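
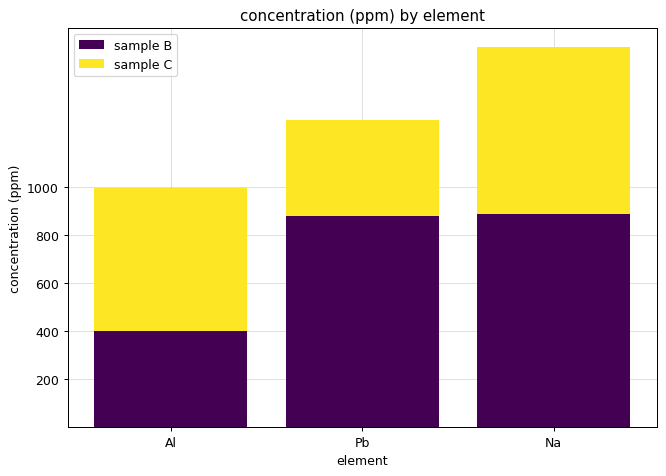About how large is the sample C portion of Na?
sample C top ≈ 1600, bottom ≈ 800; segment ≈ 800.

≈ 800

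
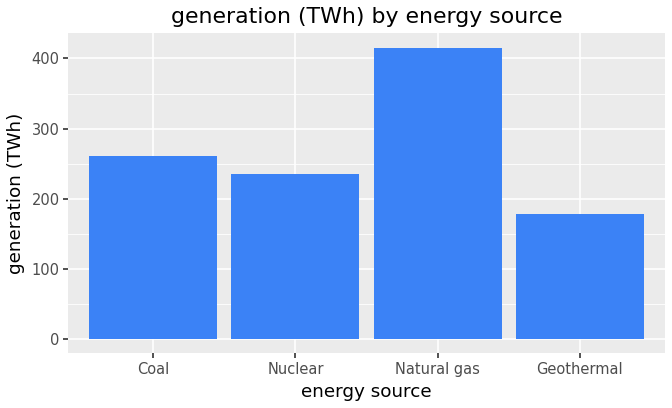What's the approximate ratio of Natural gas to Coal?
Natural gas ≈ 400, Coal ≈ 250; 400/250 ≈ 1.6.

≈ 1.6×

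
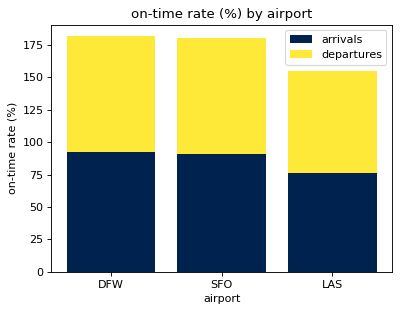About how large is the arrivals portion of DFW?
arrivals top ≈ 100, bottom ≈ 0; segment ≈ 100.

≈ 100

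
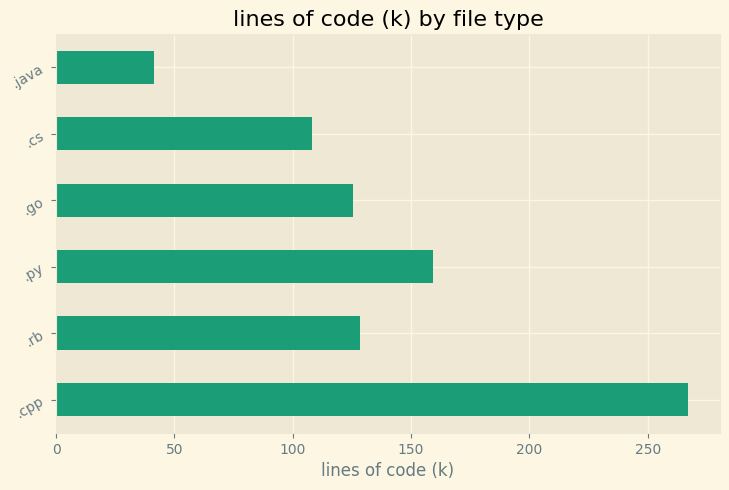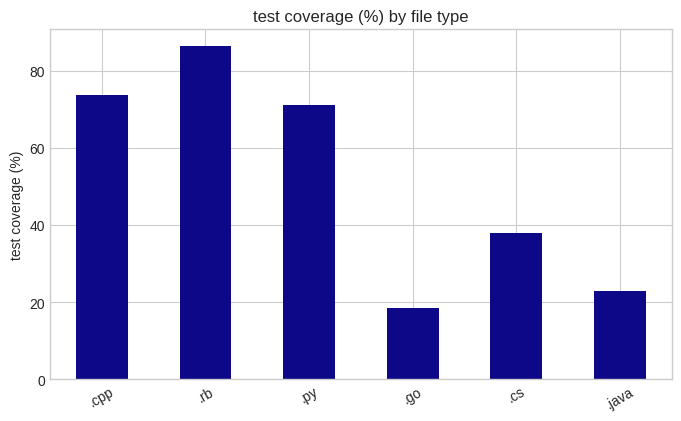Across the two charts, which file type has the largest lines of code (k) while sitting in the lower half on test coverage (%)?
Chart 2 median test coverage (%) ≈ 50; below-median file types: .go, .cs, .java. Among those, .go has the highest lines of code (k) (≈ 125).

.go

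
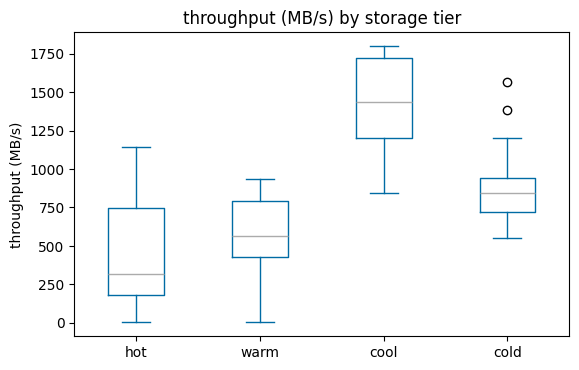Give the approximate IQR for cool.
≈ 500

Q3 ≈ 1700, Q1 ≈ 1200; IQR ≈ 500.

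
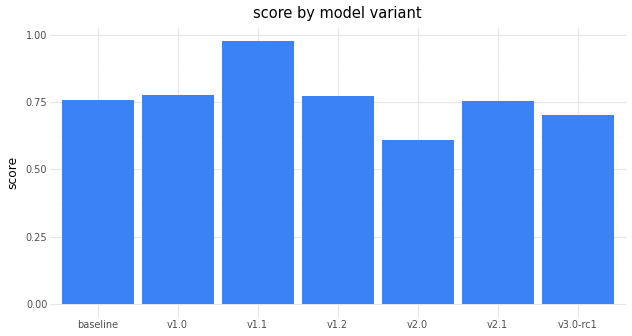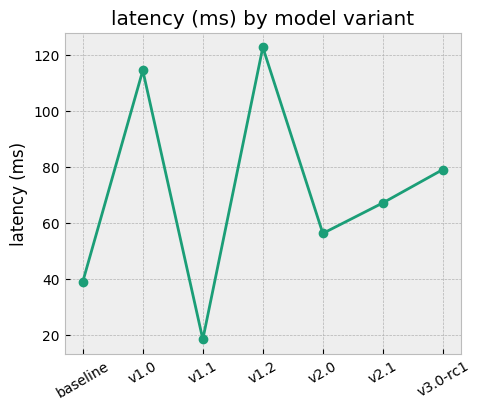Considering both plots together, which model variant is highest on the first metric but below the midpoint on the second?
v1.1

Chart 2 median latency (ms) ≈ 60; below-median model variants: baseline, v1.1, v2.0. Among those, v1.1 has the highest score (≈ 1).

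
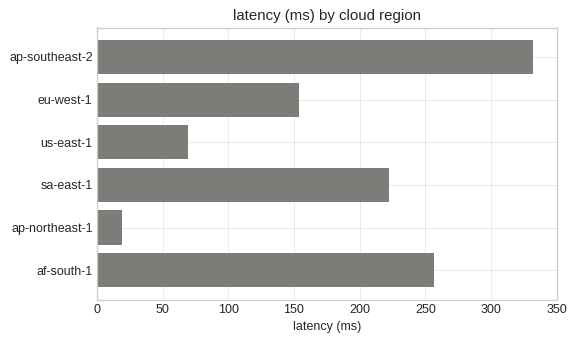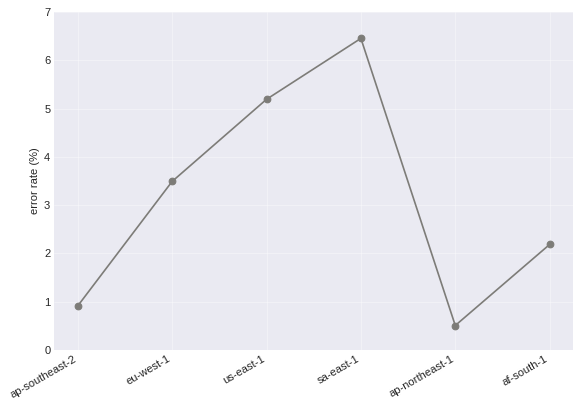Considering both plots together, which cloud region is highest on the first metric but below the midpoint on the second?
Chart 2 median error rate (%) ≈ 3; below-median cloud regions: ap-southeast-2, ap-northeast-1, af-south-1. Among those, ap-southeast-2 has the highest latency (ms) (≈ 350).

ap-southeast-2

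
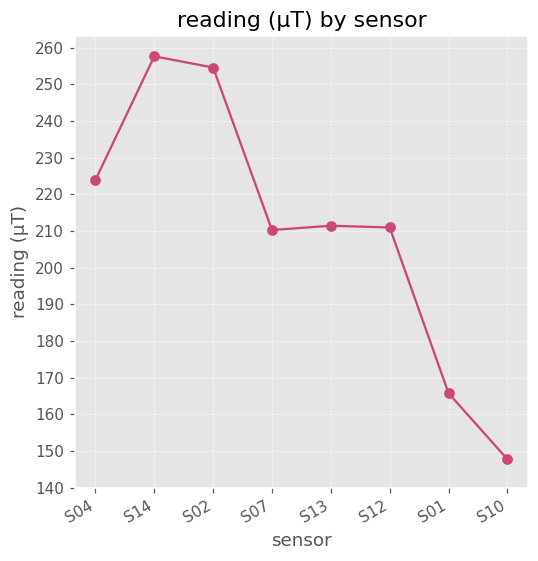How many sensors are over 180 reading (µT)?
Above 180: S04, S14, S02, S07, S13, S12.

6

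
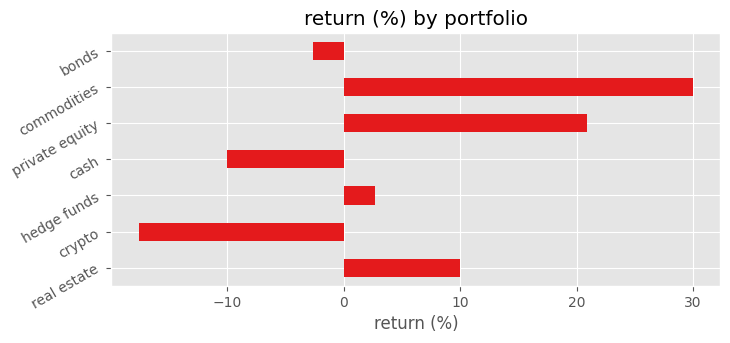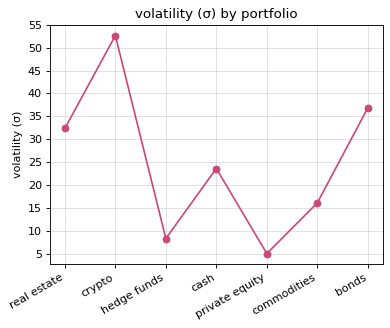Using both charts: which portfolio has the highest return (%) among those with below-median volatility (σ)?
commodities

Chart 2 median volatility (σ) ≈ 25; below-median portfolios: hedge funds, private equity, commodities. Among those, commodities has the highest return (%) (≈ 30).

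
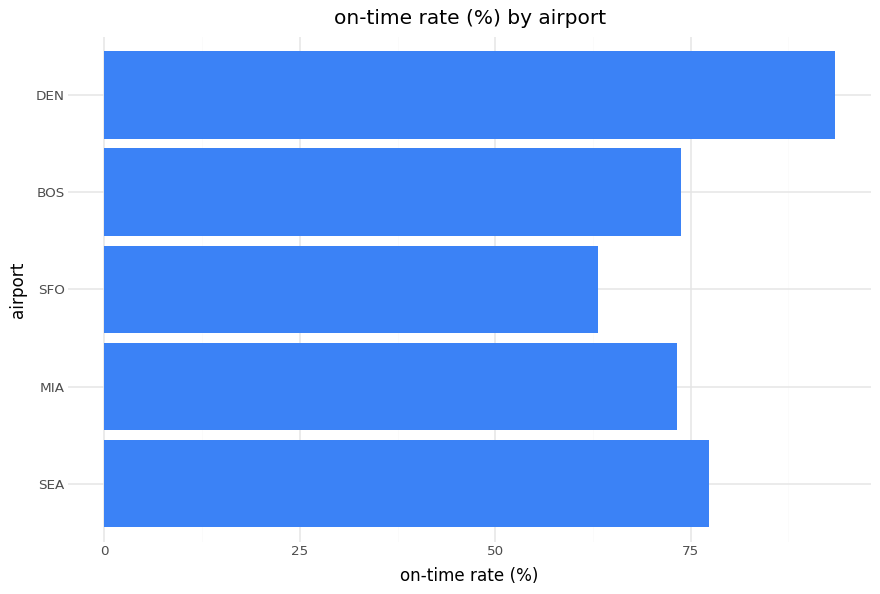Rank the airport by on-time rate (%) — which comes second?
SEA

Top 3: DEN ≈ 90, SEA ≈ 80, BOS ≈ 70.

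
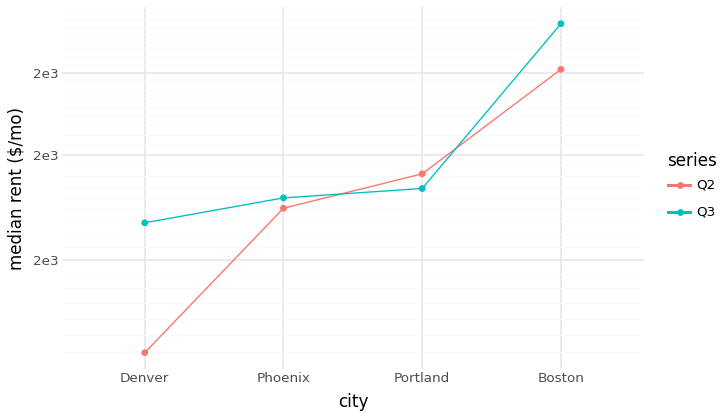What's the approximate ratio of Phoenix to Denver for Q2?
≈ 1.5×

Phoenix ≈ 1800, Denver ≈ 1200; 1800/1200 ≈ 1.5.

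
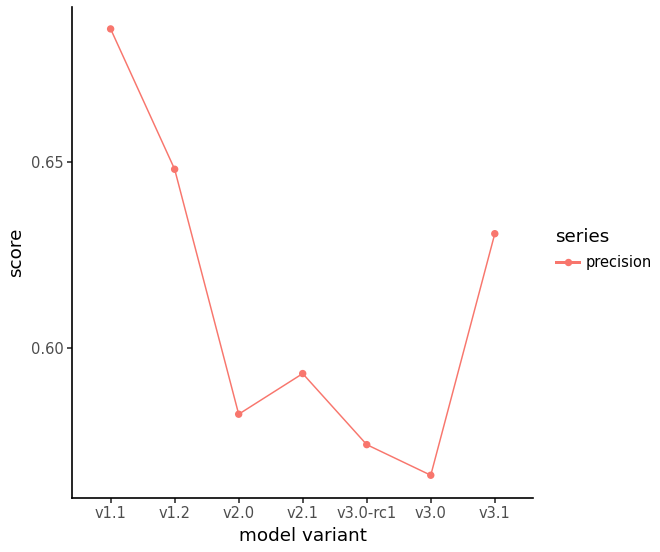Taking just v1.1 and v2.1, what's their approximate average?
(0.69 + 0.59) / 2 ≈ 0.64.

≈ 0.64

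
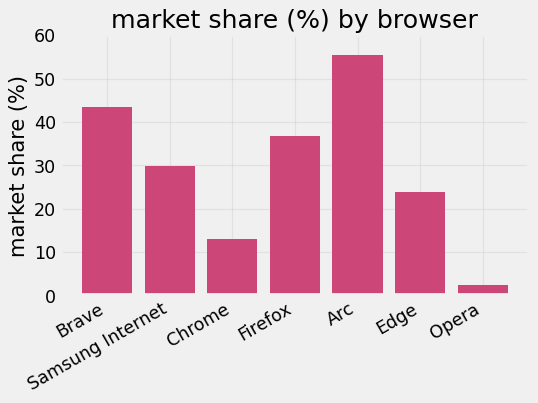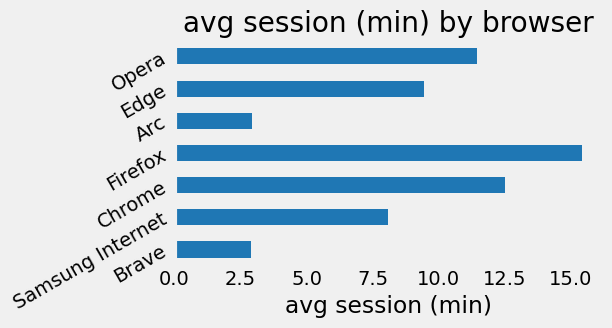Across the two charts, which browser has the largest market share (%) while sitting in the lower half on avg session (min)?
Arc

Chart 2 median avg session (min) ≈ 10; below-median browsers: Brave, Samsung Internet, Arc. Among those, Arc has the highest market share (%) (≈ 60).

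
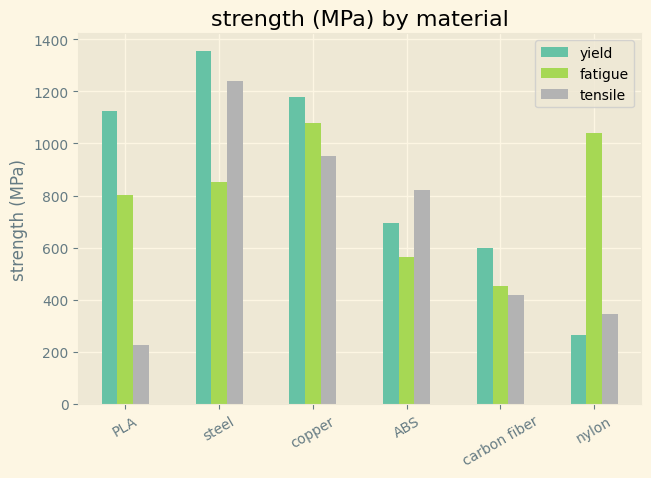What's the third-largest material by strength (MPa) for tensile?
ABS

Top 4 for tensile: steel ≈ 1200, copper ≈ 1000, ABS ≈ 800, carbon fiber ≈ 400.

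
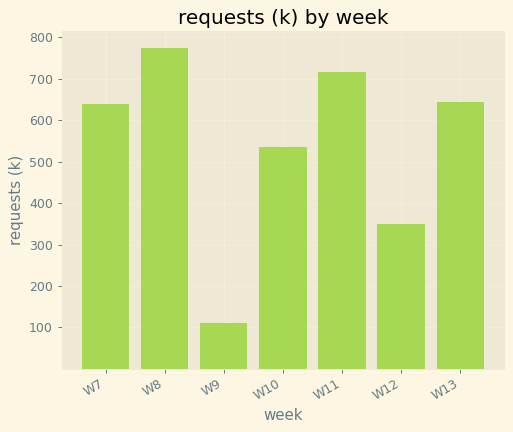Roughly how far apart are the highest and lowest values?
Max W8 ≈ 800, min W9 ≈ 100; range ≈ 700.

≈ 700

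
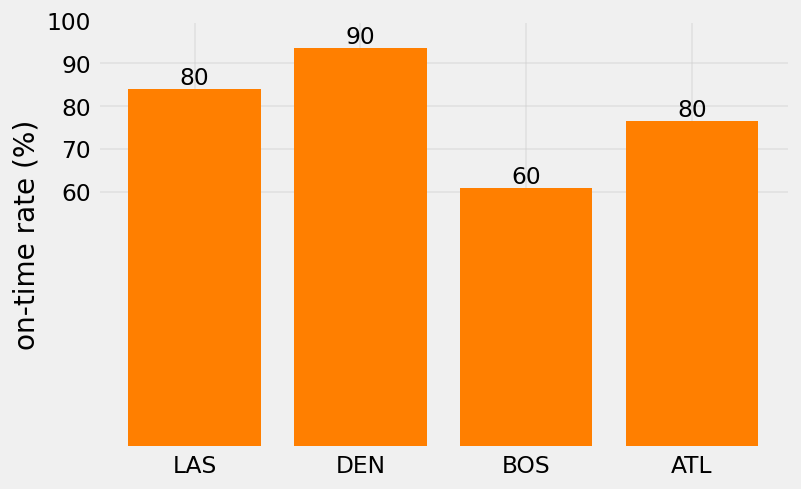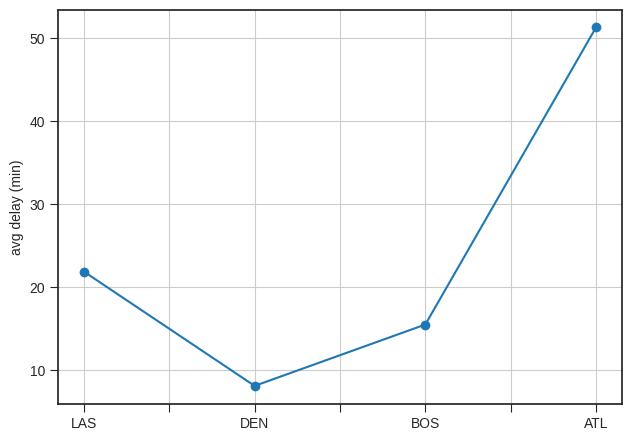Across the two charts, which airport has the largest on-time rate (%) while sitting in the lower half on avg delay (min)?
DEN

Chart 2 median avg delay (min) ≈ 20; below-median airports: DEN, BOS. Among those, DEN has the highest on-time rate (%) (≈ 90).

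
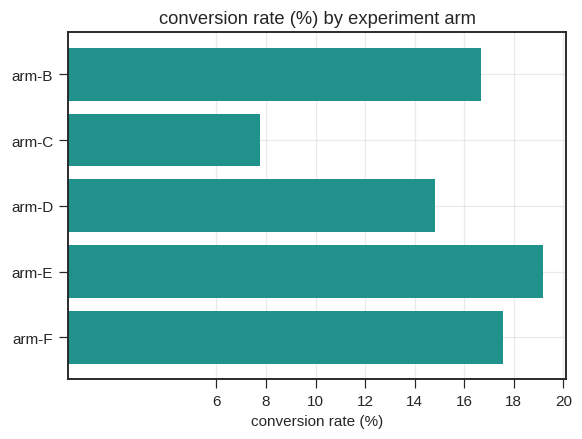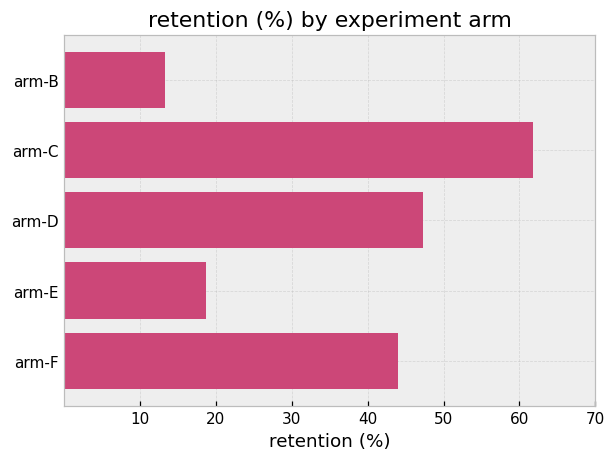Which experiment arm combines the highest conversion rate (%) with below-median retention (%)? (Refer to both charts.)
Chart 2 median retention (%) ≈ 40; below-median experiment arms: arm-B, arm-E. Among those, arm-E has the highest conversion rate (%) (≈ 20).

arm-E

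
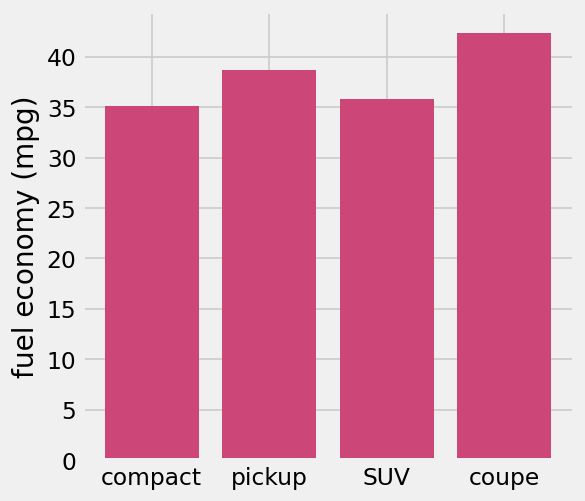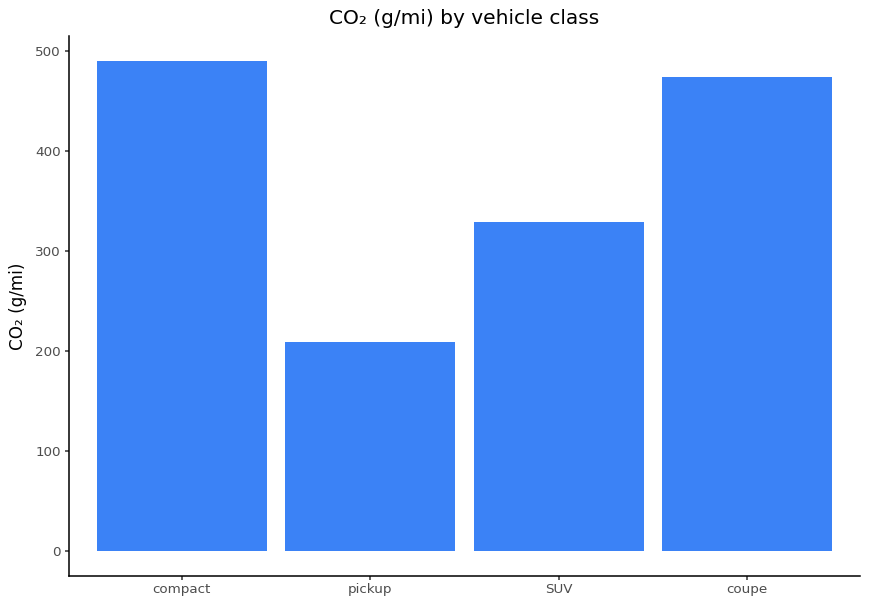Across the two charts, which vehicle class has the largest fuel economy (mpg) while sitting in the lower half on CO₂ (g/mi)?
pickup

Chart 2 median CO₂ (g/mi) ≈ 400; below-median vehicle classes: pickup, SUV. Among those, pickup has the highest fuel economy (mpg) (≈ 40).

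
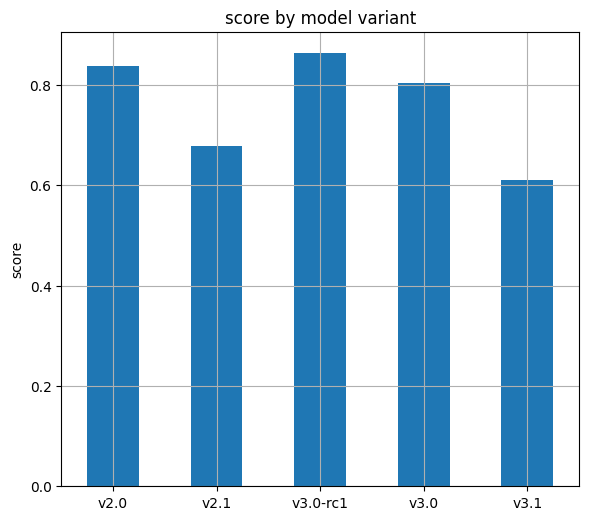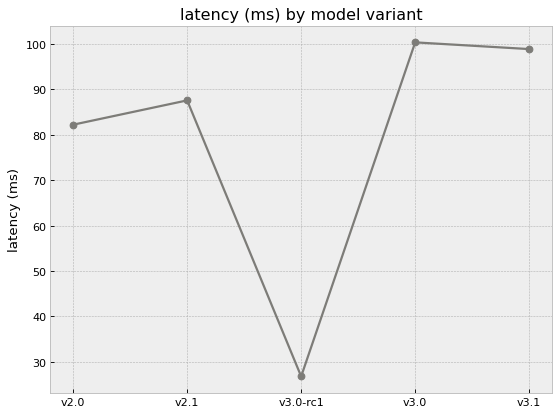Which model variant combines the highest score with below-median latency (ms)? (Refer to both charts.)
v3.0-rc1

Chart 2 median latency (ms) ≈ 90; below-median model variants: v2.0, v3.0-rc1. Among those, v3.0-rc1 has the highest score (≈ 0.9).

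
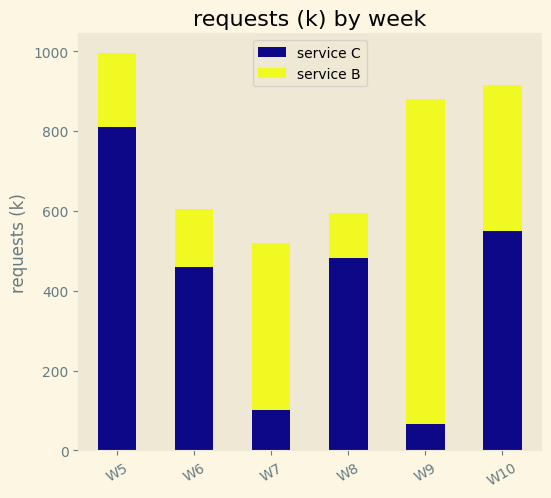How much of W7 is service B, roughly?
service B top ≈ 500, bottom ≈ 100; segment ≈ 400.

≈ 400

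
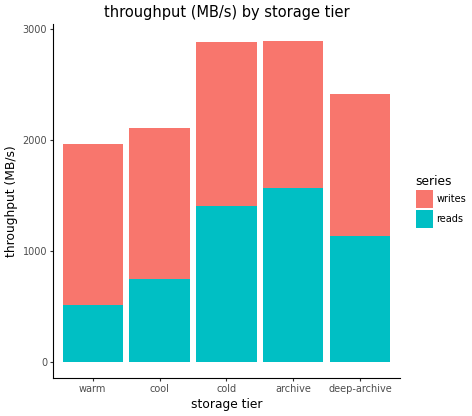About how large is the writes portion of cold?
≈ 1500

writes top ≈ 3000, bottom ≈ 1500; segment ≈ 1500.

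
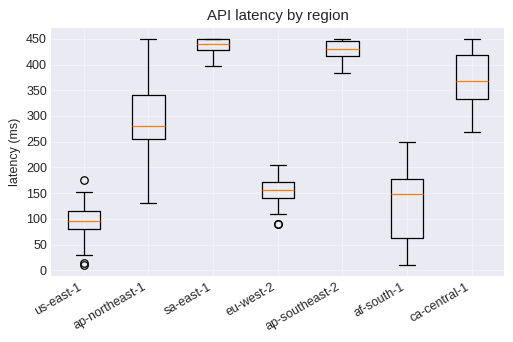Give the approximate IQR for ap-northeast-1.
Q3 ≈ 350, Q1 ≈ 250; IQR ≈ 100.

≈ 100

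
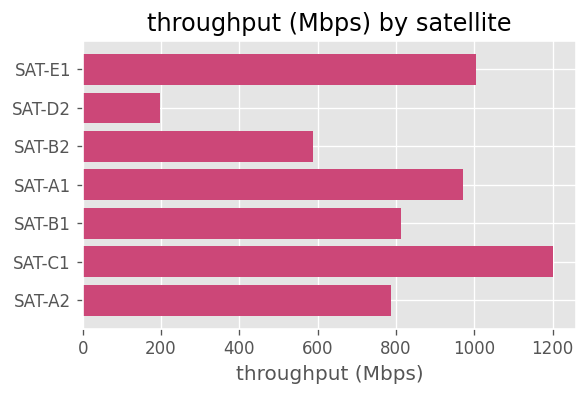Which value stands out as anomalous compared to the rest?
SAT-D2

SAT-D2 ≈ 200; the rest sit between ≈ 600 and ≈ 1200.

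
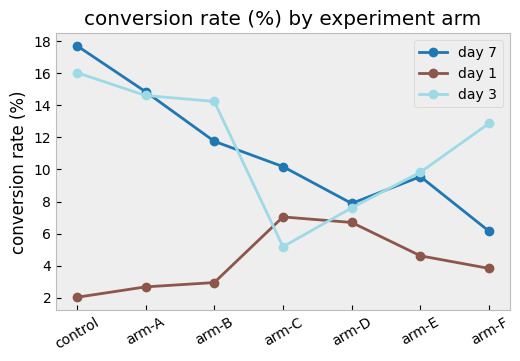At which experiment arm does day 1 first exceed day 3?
arm-C

arm-B: day 1 ≈ 2 vs day 3 ≈ 14 (not yet); arm-C: day 1 ≈ 8 vs day 3 ≈ 6 (first crossover).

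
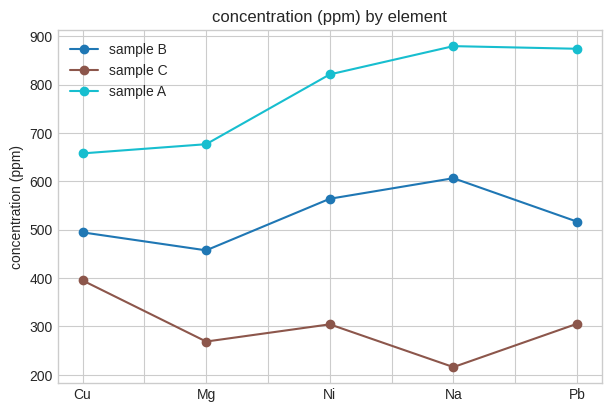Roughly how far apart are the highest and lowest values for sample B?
≈ 100

Max Na ≈ 600, min Mg ≈ 500; range ≈ 100.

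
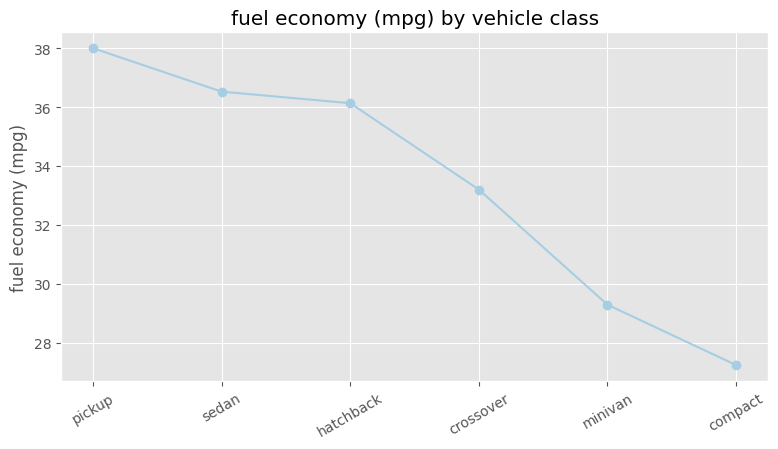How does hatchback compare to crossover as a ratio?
hatchback ≈ 36, crossover ≈ 33; 36/33 ≈ 1.09.

≈ 1.09×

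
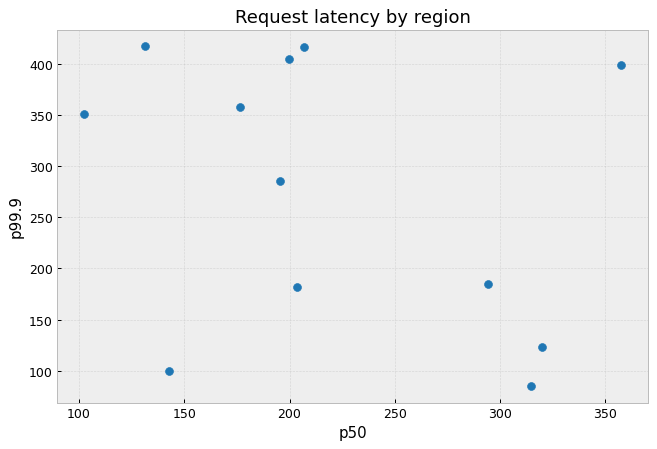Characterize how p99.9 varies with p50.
Points are negatively correlated; weak (|r| ≈ 0.3).

negative, weak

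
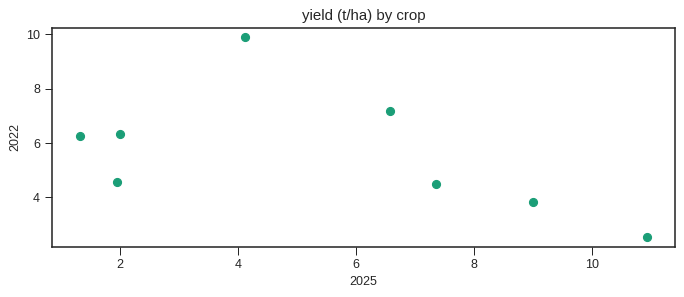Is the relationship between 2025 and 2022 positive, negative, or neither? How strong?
Points are negatively correlated; moderate (|r| ≈ 0.5).

negative, moderate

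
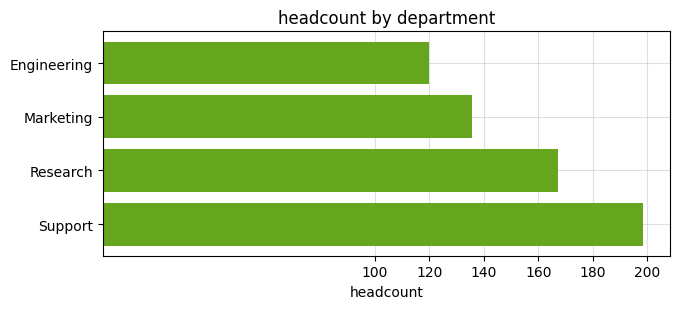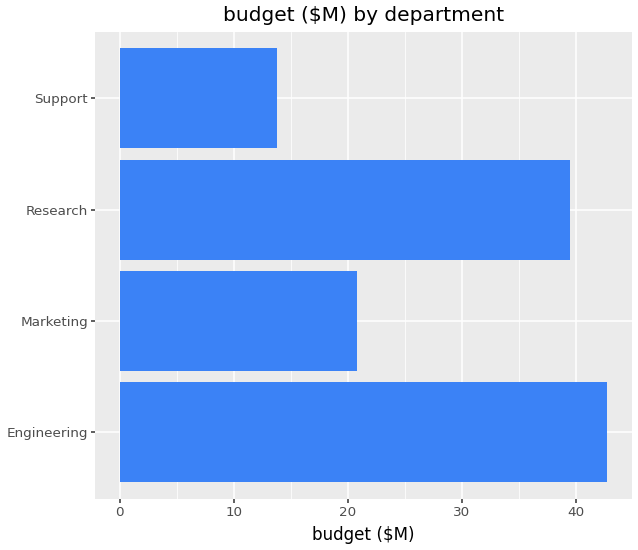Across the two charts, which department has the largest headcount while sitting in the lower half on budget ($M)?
Support

Chart 2 median budget ($M) ≈ 30; below-median departments: Marketing, Support. Among those, Support has the highest headcount (≈ 200).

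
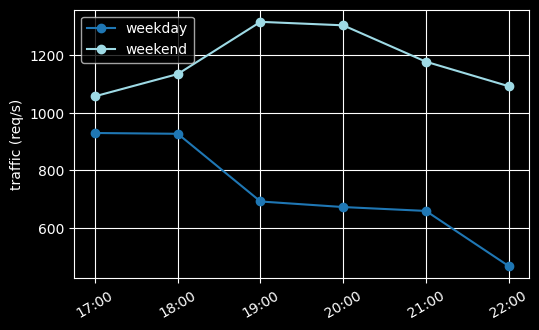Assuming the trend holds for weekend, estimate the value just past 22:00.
≈ 1000

Last three: 1300, 1200, 1100 → slope ≈ -100/step → next ≈ 1000.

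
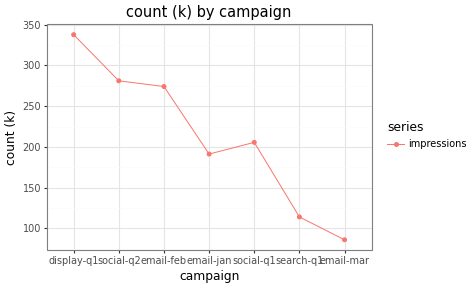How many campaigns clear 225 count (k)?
Above 225: display-q1, social-q2, email-feb.

3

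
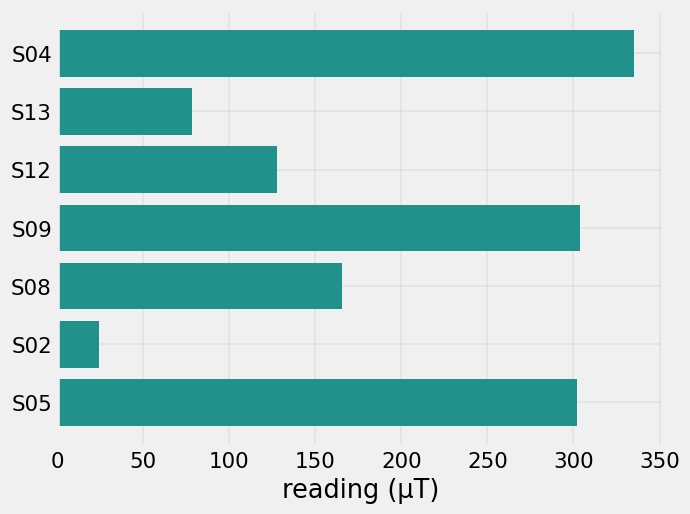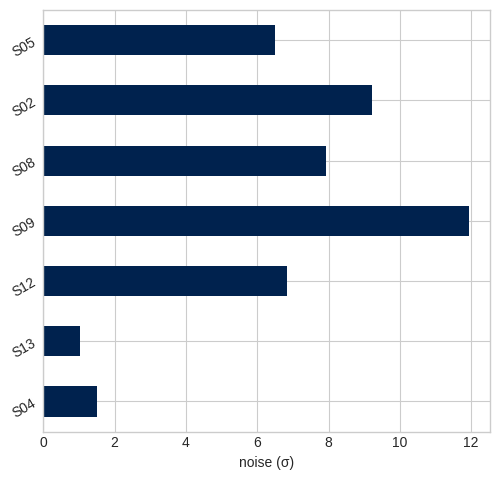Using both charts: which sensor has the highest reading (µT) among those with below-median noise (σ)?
Chart 2 median noise (σ) ≈ 6; below-median sensors: S04, S13, S05. Among those, S04 has the highest reading (µT) (≈ 350).

S04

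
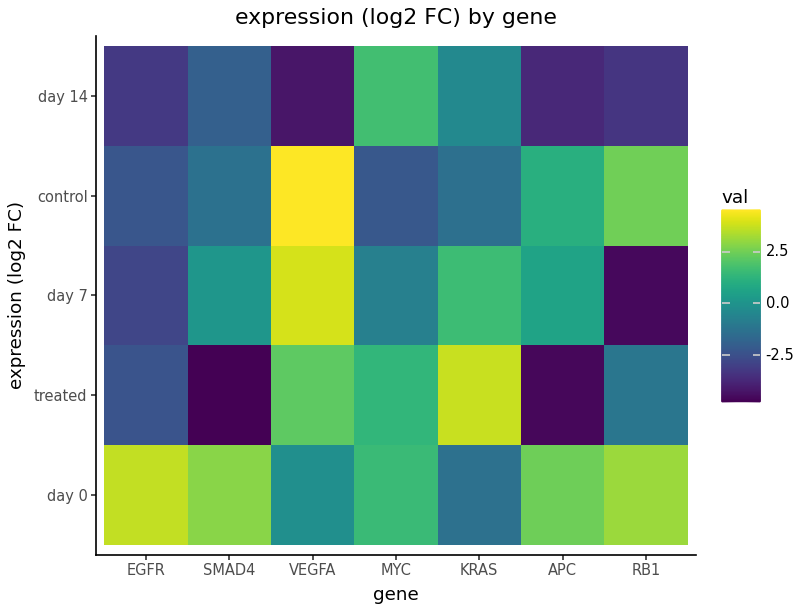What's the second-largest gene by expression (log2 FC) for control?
Top 3 for control: VEGFA ≈ 5, RB1 ≈ 3, APC ≈ 1.

RB1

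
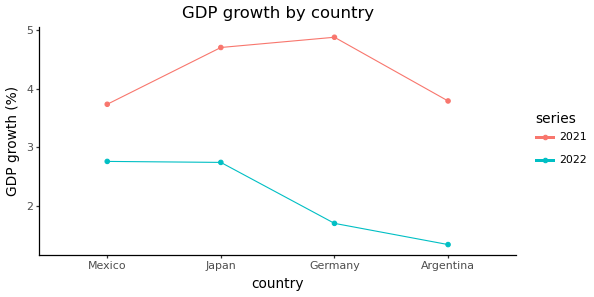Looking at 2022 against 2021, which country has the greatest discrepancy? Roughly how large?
Germany: 2022 ≈ 1.5, 2021 ≈ 5.0 → gap ≈ 3.5. Next-largest (Argentina) is only ≈ 2.5.

Germany, ≈ 3.5 %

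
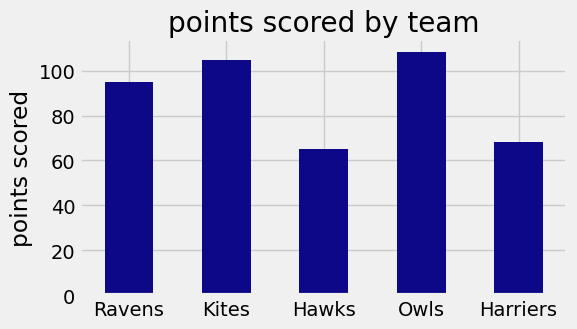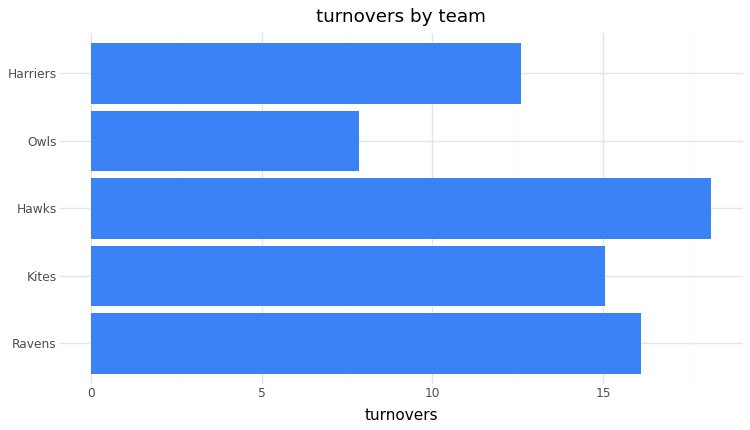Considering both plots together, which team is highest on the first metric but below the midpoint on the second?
Chart 2 median turnovers ≈ 16; below-median teams: Owls, Harriers. Among those, Owls has the highest points scored (≈ 110).

Owls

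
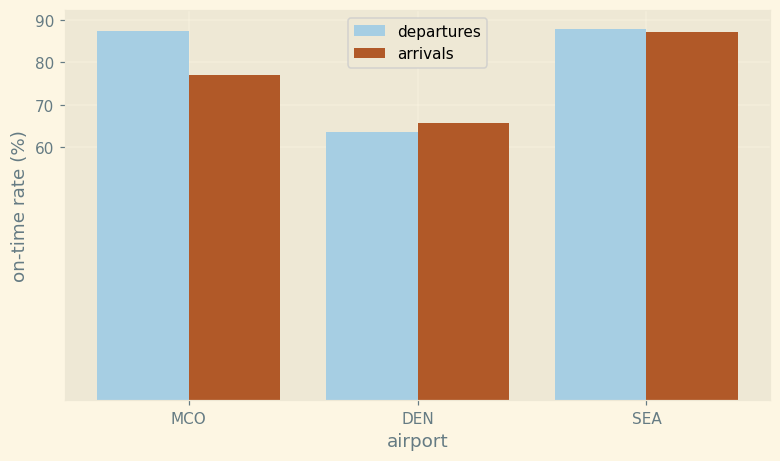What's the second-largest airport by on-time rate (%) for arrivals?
Top 3 for arrivals: SEA ≈ 90, MCO ≈ 80, DEN ≈ 70.

MCO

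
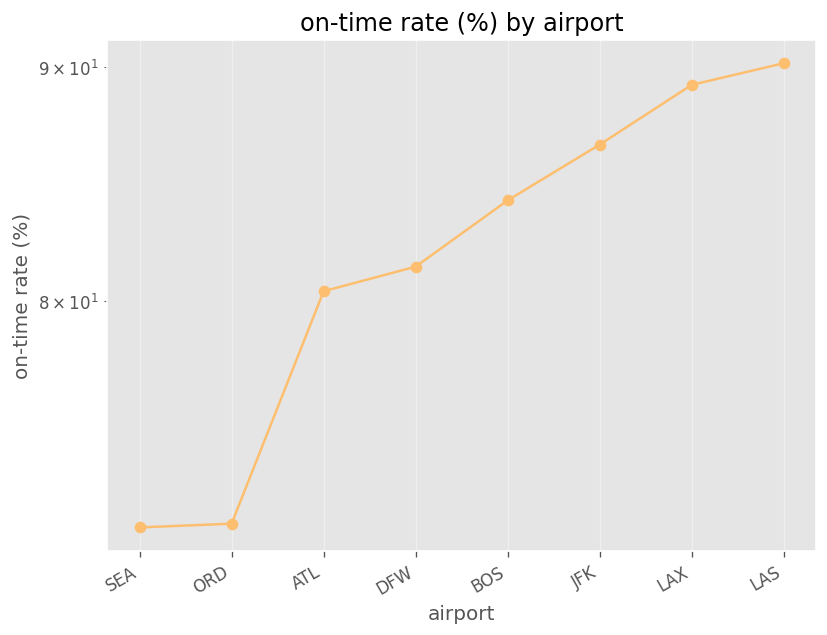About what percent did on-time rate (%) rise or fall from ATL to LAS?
≈ +12.5%

ATL ≈ 80, LAS ≈ 90; (90 − 80) / 80 ≈ +12.5%.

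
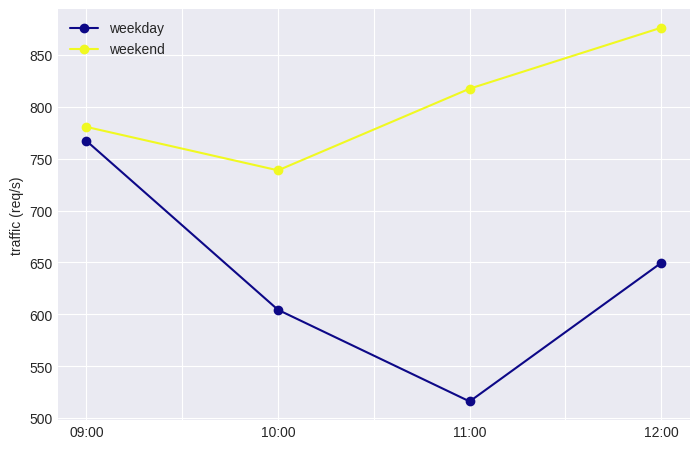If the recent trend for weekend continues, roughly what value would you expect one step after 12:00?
≈ 975

Last three: 750, 800, 900 → slope ≈ 75/step → next ≈ 975.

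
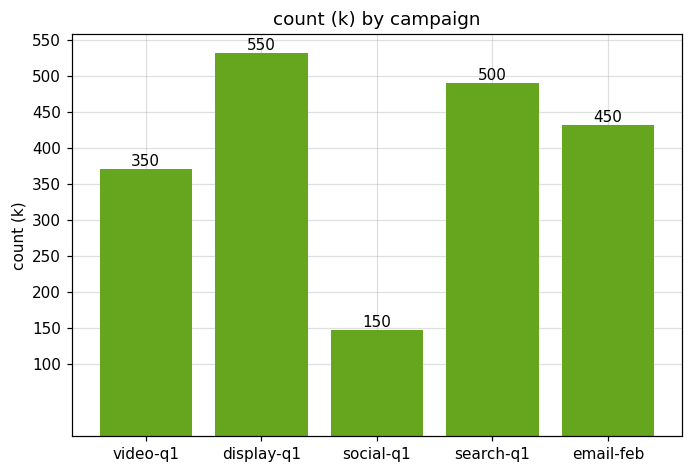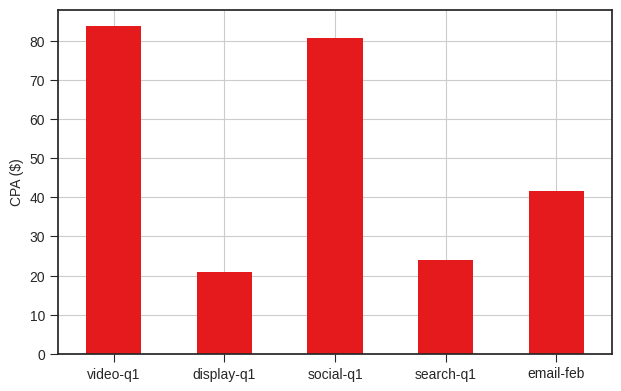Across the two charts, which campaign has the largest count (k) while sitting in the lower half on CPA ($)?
display-q1

Chart 2 median CPA ($) ≈ 40; below-median campaigns: display-q1, search-q1. Among those, display-q1 has the highest count (k) (≈ 550).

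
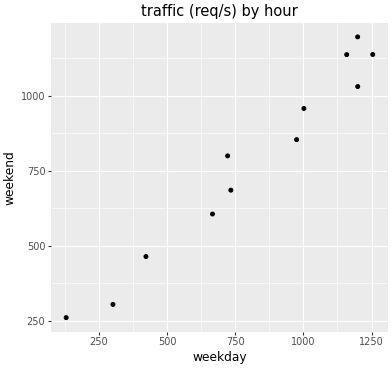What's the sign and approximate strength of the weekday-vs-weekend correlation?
positive, strong

Points are positively correlated; strong (|r| ≈ 1.0).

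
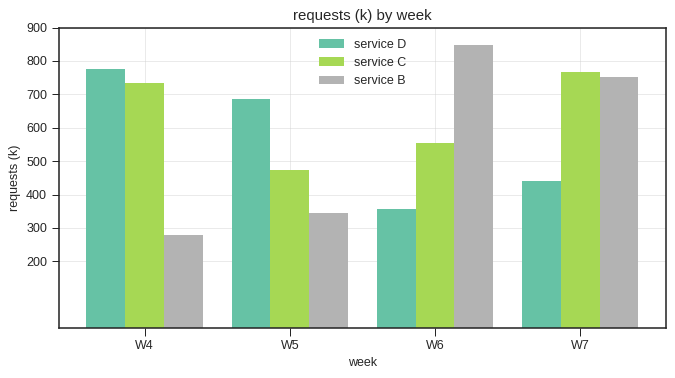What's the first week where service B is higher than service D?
W6

W5: service B ≈ 300 vs service D ≈ 700 (not yet); W6: service B ≈ 800 vs service D ≈ 400 (first crossover).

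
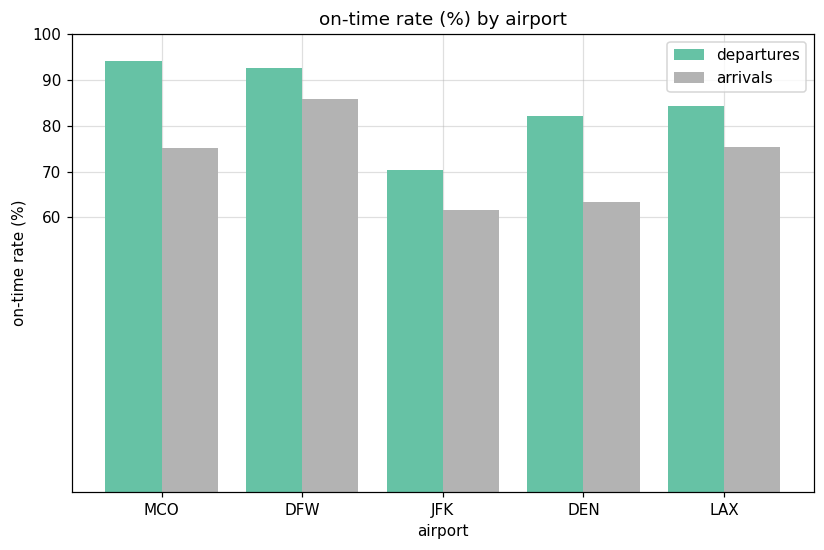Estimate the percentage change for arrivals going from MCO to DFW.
MCO ≈ 80, DFW ≈ 90; (90 − 80) / 80 ≈ +12.5%.

≈ +12.5%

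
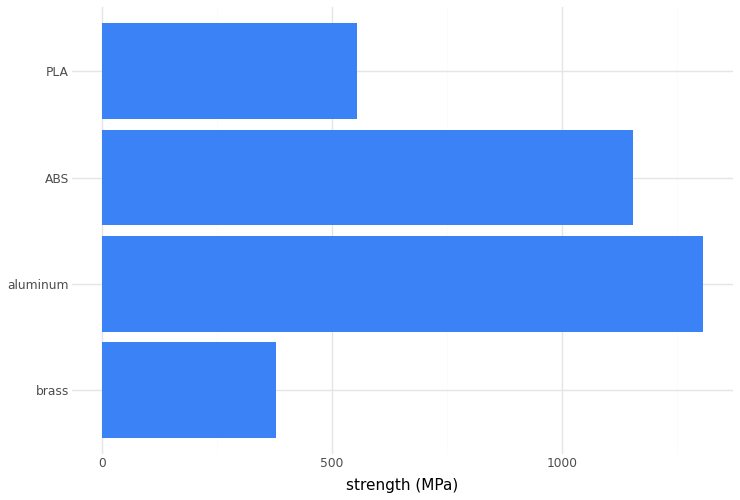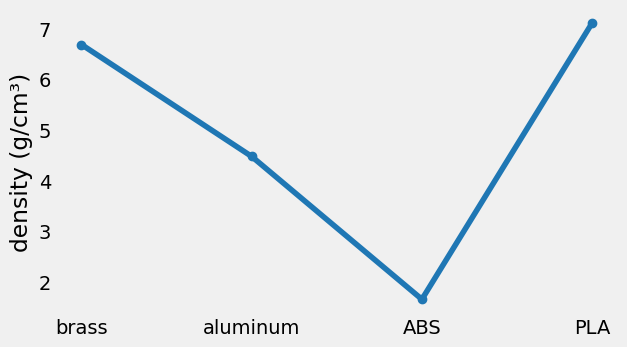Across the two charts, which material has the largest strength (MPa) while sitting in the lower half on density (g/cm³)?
Chart 2 median density (g/cm³) ≈ 6; below-median materials: aluminum, ABS. Among those, aluminum has the highest strength (MPa) (≈ 1400).

aluminum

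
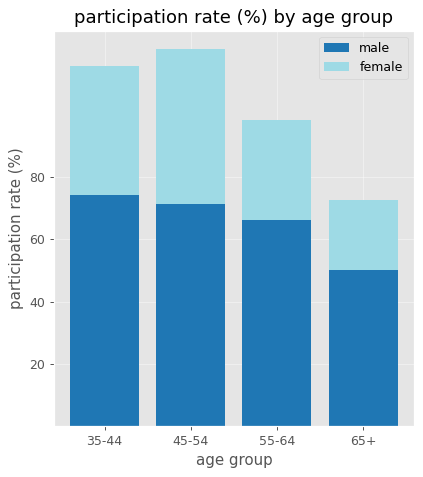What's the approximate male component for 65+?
≈ 60

male top ≈ 60, bottom ≈ 0; segment ≈ 60.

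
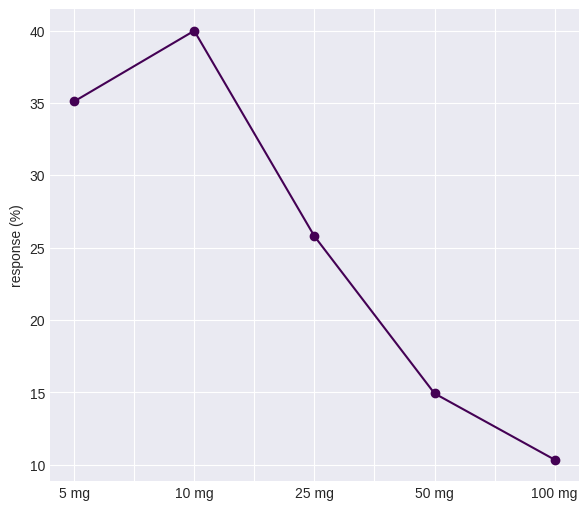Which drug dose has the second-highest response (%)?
Top 3: 10 mg ≈ 40, 5 mg ≈ 35, 25 mg ≈ 25.

5 mg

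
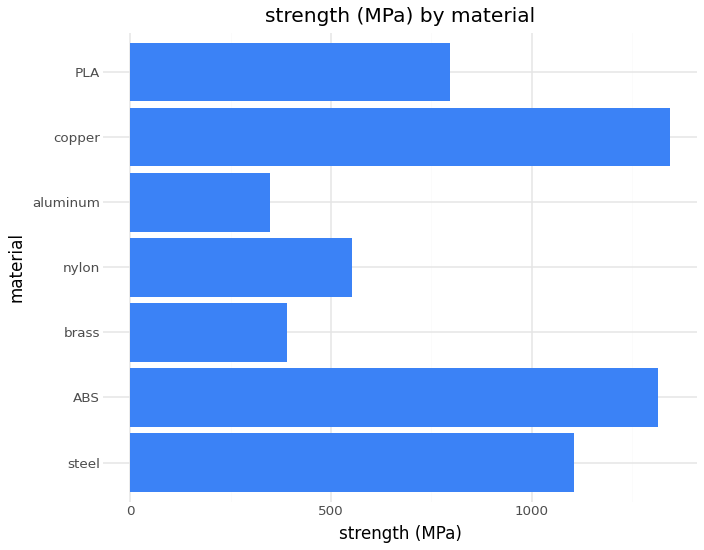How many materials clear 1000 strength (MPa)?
Above 1000: steel, ABS, copper.

3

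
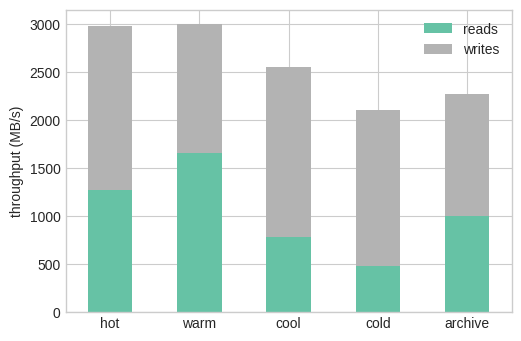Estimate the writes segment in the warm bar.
writes top ≈ 3000, bottom ≈ 1500; segment ≈ 1500.

≈ 1500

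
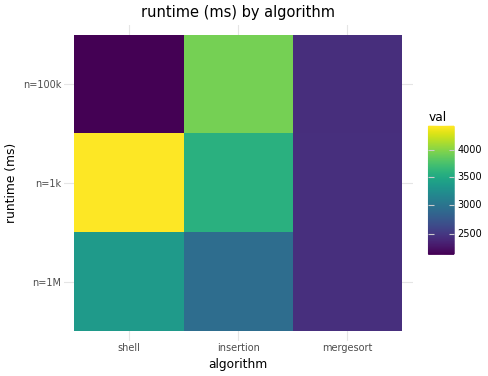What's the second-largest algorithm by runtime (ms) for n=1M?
insertion

Top 3 for n=1M: shell ≈ 3400, insertion ≈ 3000, mergesort ≈ 2400.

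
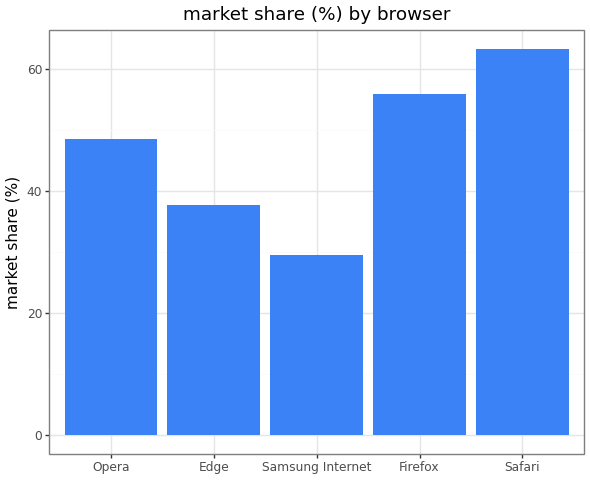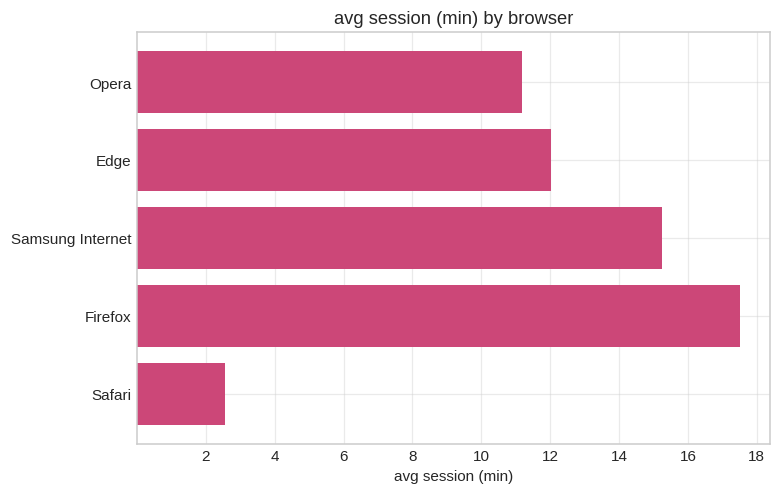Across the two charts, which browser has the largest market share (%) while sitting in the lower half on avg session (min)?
Chart 2 median avg session (min) ≈ 12; below-median browsers: Opera, Safari. Among those, Safari has the highest market share (%) (≈ 60).

Safari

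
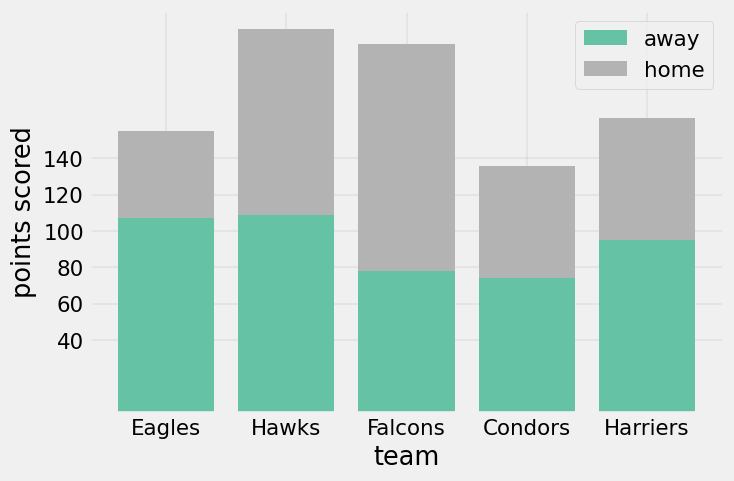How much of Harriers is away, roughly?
≈ 100

away top ≈ 100, bottom ≈ 0; segment ≈ 100.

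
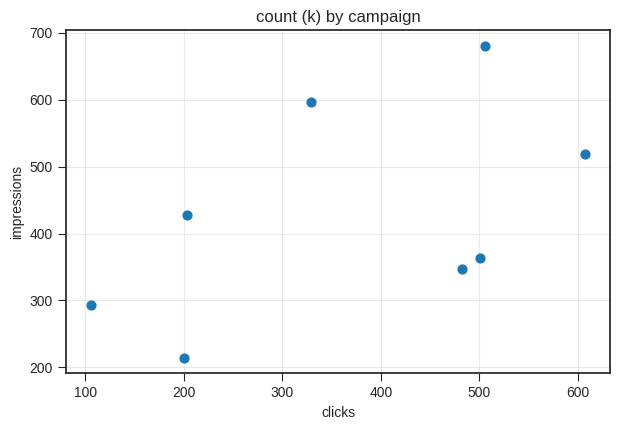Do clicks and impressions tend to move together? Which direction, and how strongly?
Points are positively correlated; moderate (|r| ≈ 0.5).

positive, moderate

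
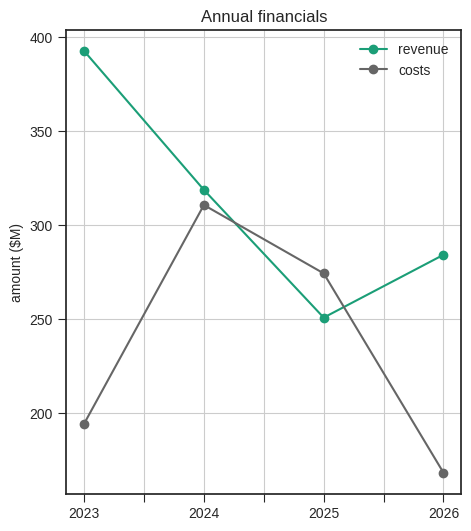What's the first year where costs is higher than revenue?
2025

2024: costs ≈ 320 vs revenue ≈ 320 (not yet); 2025: costs ≈ 280 vs revenue ≈ 260 (first crossover).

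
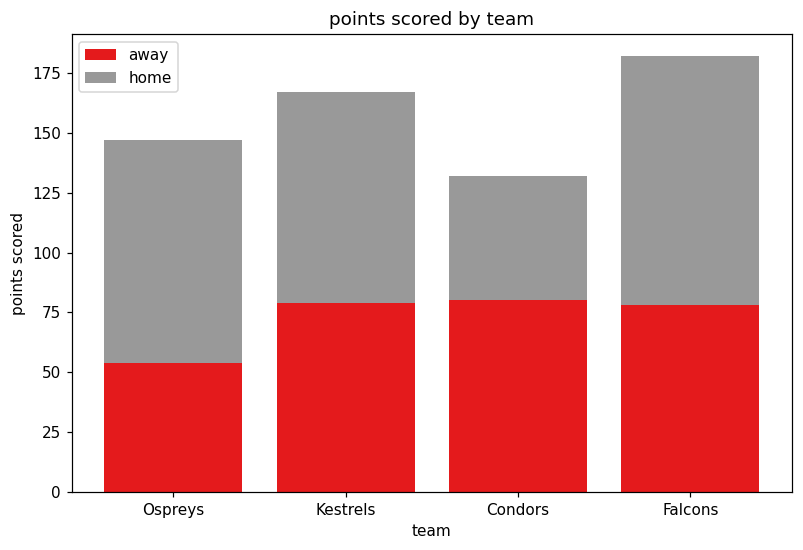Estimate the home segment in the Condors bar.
home top ≈ 140, bottom ≈ 80; segment ≈ 60.

≈ 60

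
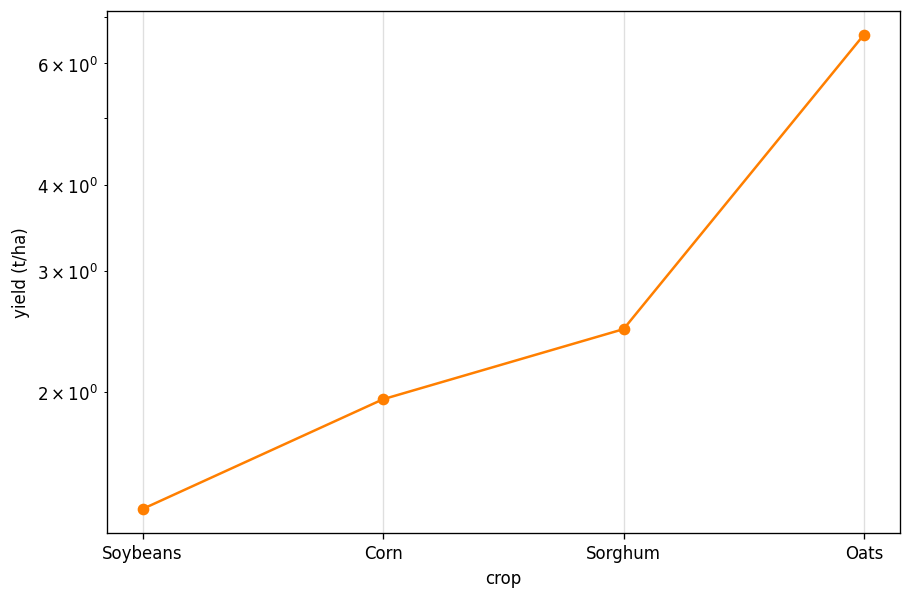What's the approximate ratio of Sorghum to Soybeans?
≈ 1.67×

Sorghum ≈ 2.5, Soybeans ≈ 1.5; 2.5/1.5 ≈ 1.67.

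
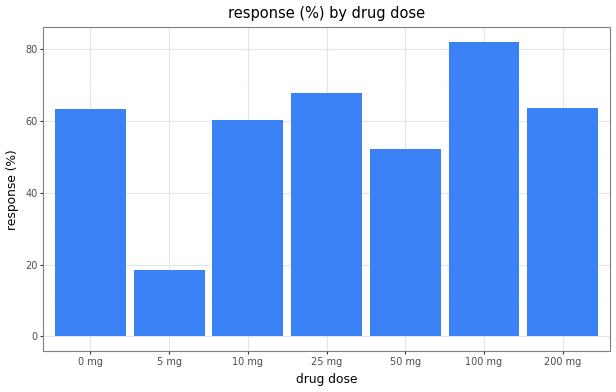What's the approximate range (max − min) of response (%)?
≈ 60

Max 100 mg ≈ 80, min 5 mg ≈ 20; range ≈ 60.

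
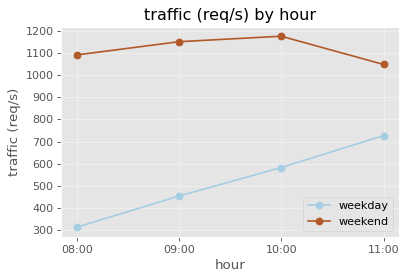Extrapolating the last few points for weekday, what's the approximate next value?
≈ 800

Last three: 500, 600, 700 → slope ≈ 100/step → next ≈ 800.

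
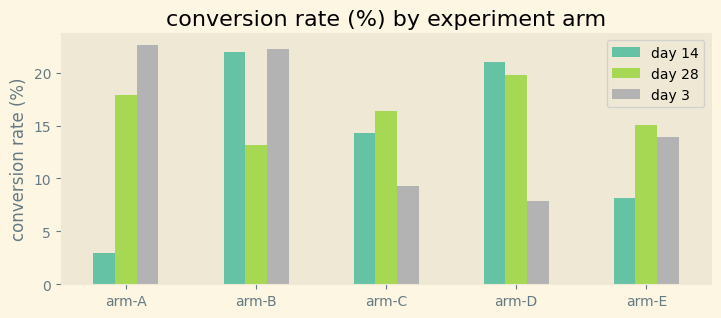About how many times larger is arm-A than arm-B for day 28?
≈ 1.29×

arm-A ≈ 18, arm-B ≈ 14; 18/14 ≈ 1.29.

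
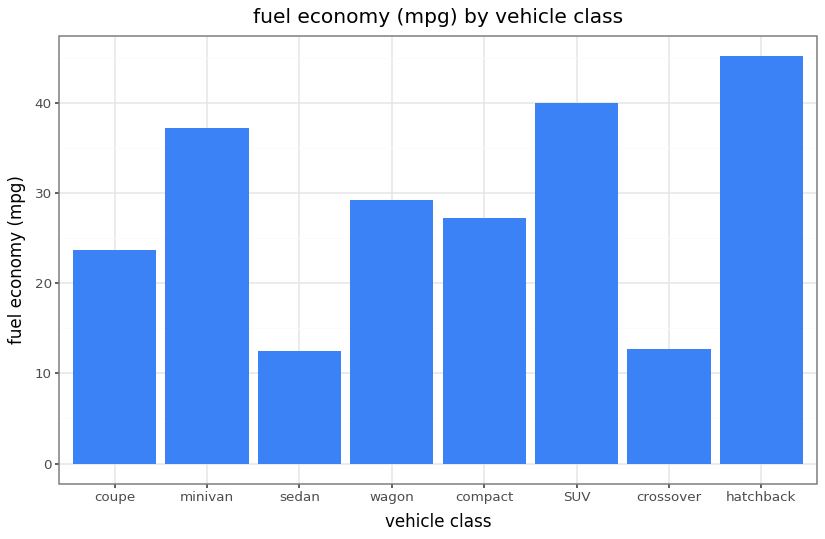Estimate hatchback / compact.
≈ 1.8×

hatchback ≈ 45, compact ≈ 25; 45/25 ≈ 1.8.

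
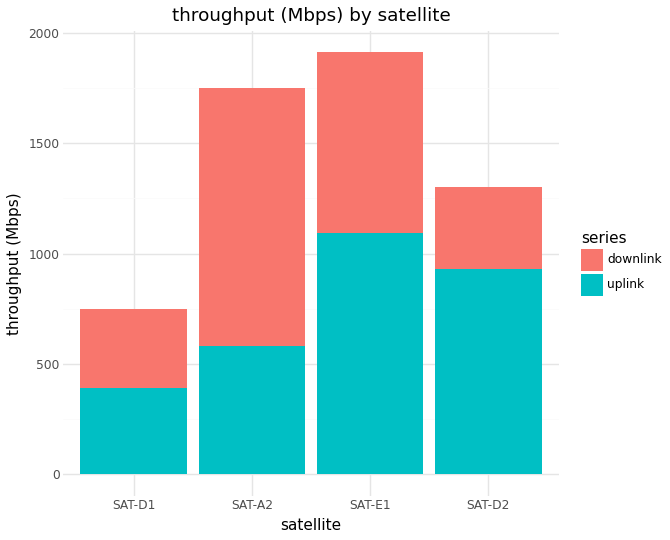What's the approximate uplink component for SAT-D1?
≈ 400

uplink top ≈ 400, bottom ≈ 0; segment ≈ 400.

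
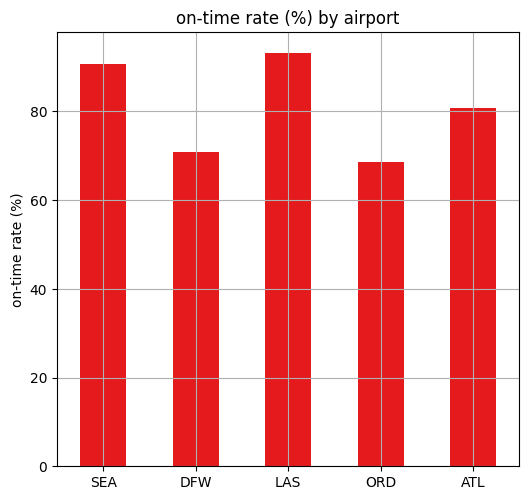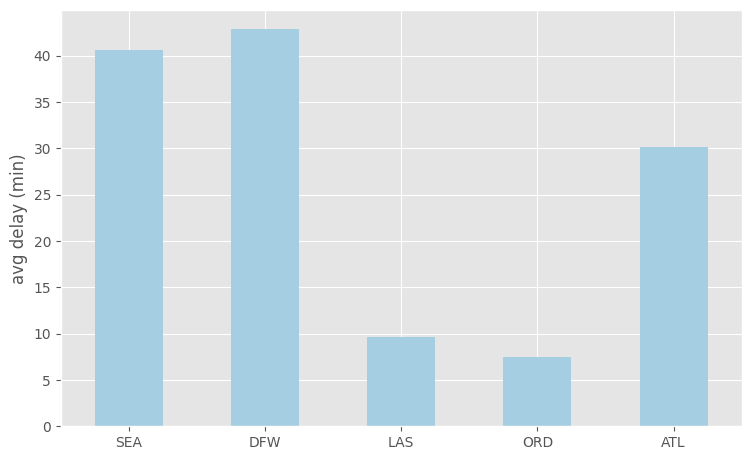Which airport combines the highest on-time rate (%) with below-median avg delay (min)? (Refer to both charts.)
LAS

Chart 2 median avg delay (min) ≈ 30; below-median airports: LAS, ORD. Among those, LAS has the highest on-time rate (%) (≈ 90).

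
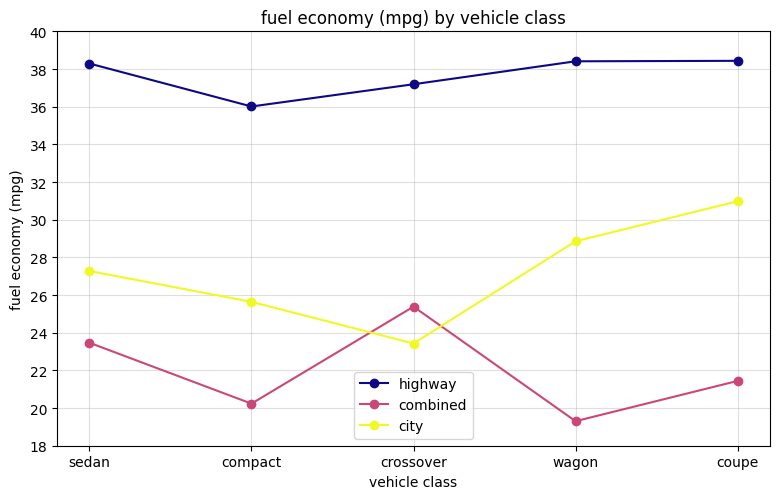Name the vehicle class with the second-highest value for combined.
sedan

Top 3 for combined: crossover ≈ 26, sedan ≈ 24, coupe ≈ 22.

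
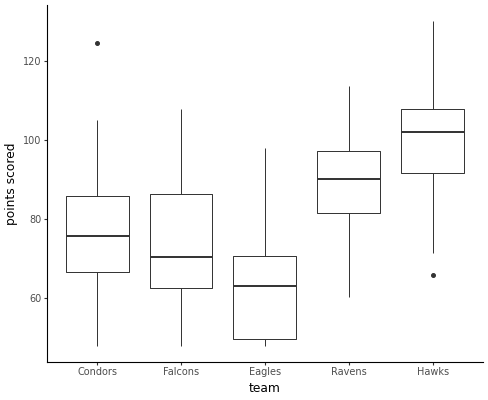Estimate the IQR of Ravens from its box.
Q3 ≈ 95, Q1 ≈ 80; IQR ≈ 15.

≈ 15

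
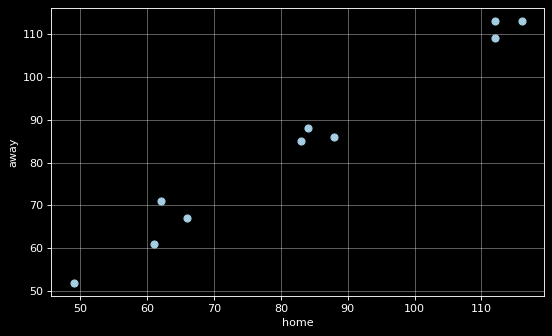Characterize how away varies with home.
positive, strong

Points are positively correlated; strong (|r| ≈ 1.0).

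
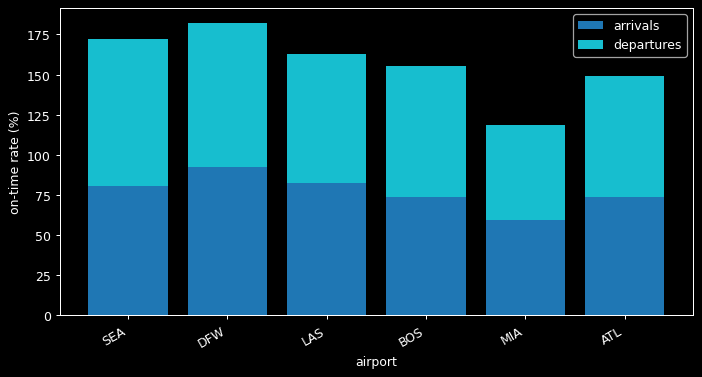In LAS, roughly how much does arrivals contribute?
arrivals top ≈ 80, bottom ≈ 0; segment ≈ 80.

≈ 80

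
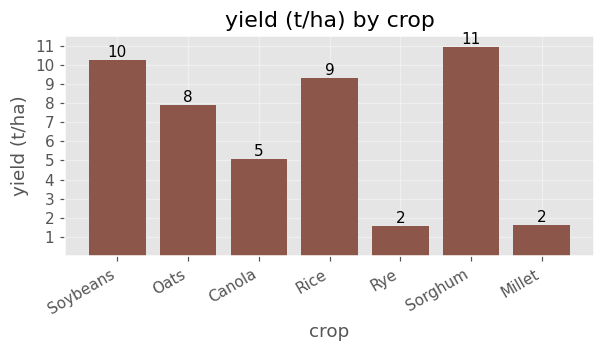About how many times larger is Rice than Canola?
Rice ≈ 9, Canola ≈ 5; 9/5 ≈ 1.8.

≈ 1.8×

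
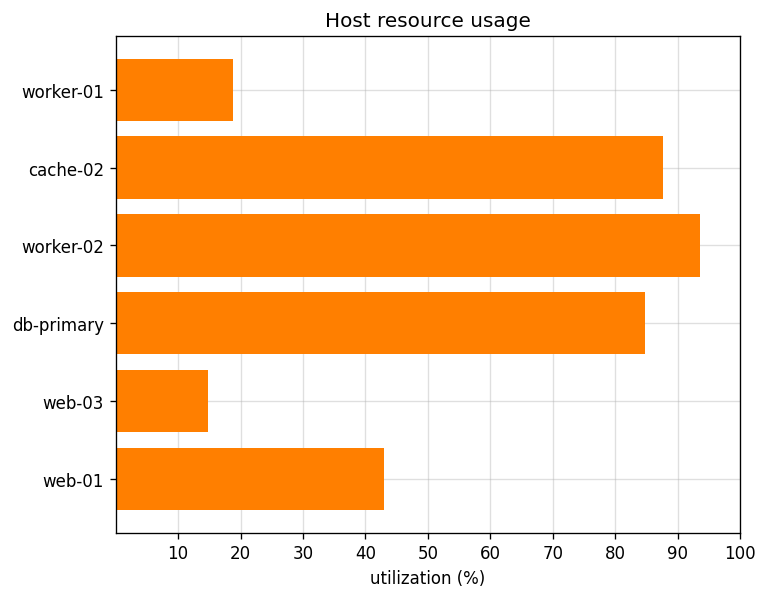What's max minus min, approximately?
≈ 80

Max worker-02 ≈ 90, min web-03 ≈ 10; range ≈ 80.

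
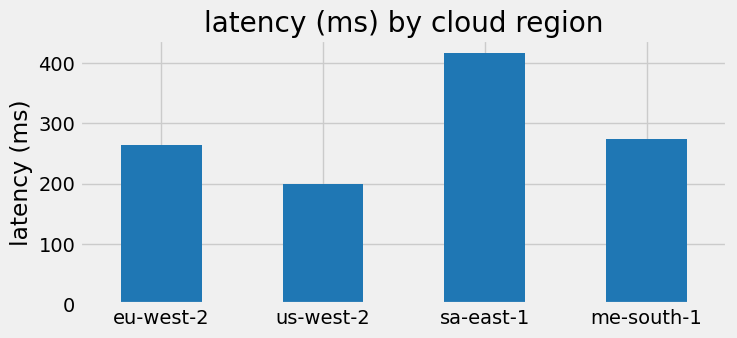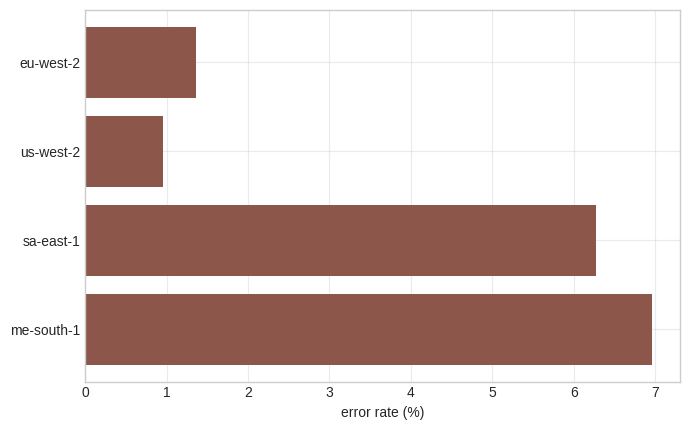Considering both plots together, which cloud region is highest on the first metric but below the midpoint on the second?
eu-west-2

Chart 2 median error rate (%) ≈ 4; below-median cloud regions: eu-west-2, us-west-2. Among those, eu-west-2 has the highest latency (ms) (≈ 250).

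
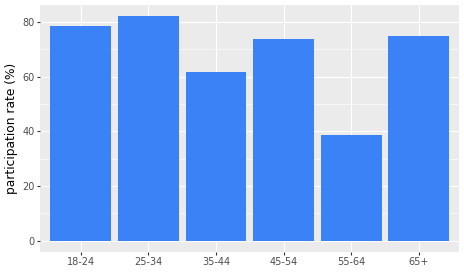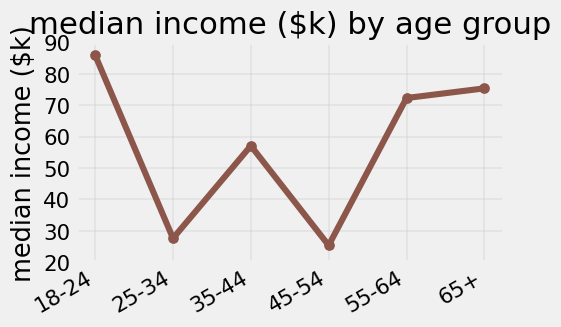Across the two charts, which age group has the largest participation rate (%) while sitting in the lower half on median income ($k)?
25-34

Chart 2 median median income ($k) ≈ 60; below-median age groups: 25-34, 35-44, 45-54. Among those, 25-34 has the highest participation rate (%) (≈ 80).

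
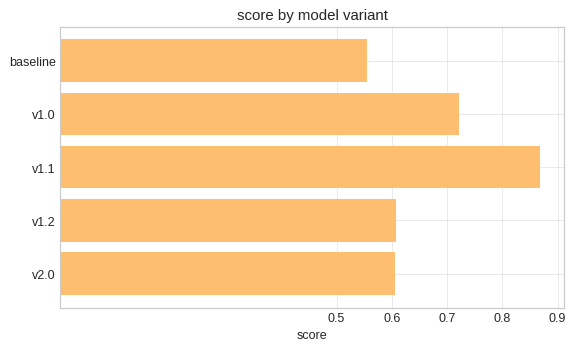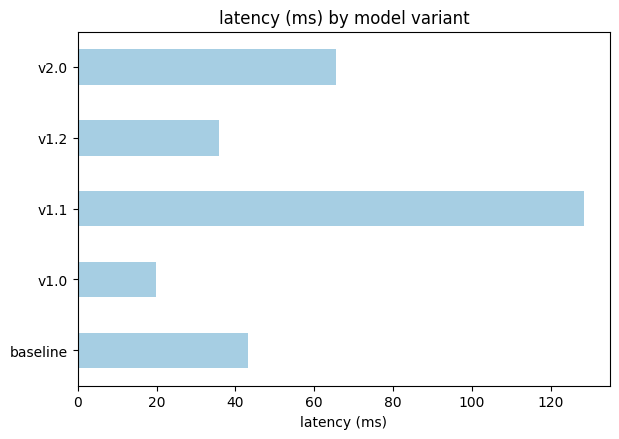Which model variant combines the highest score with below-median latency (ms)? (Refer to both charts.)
Chart 2 median latency (ms) ≈ 40; below-median model variants: v1.0, v1.2. Among those, v1.0 has the highest score (≈ 0.7).

v1.0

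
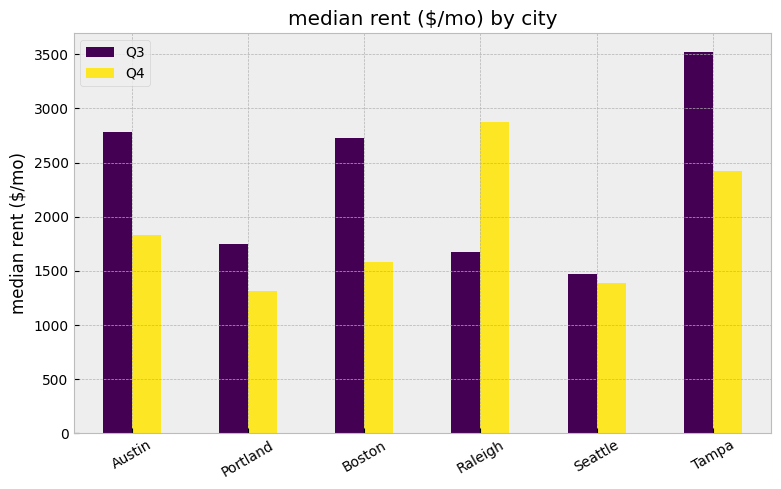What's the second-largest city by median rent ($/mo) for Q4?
Top 3 for Q4: Raleigh ≈ 3000, Tampa ≈ 2500, Austin ≈ 2000.

Tampa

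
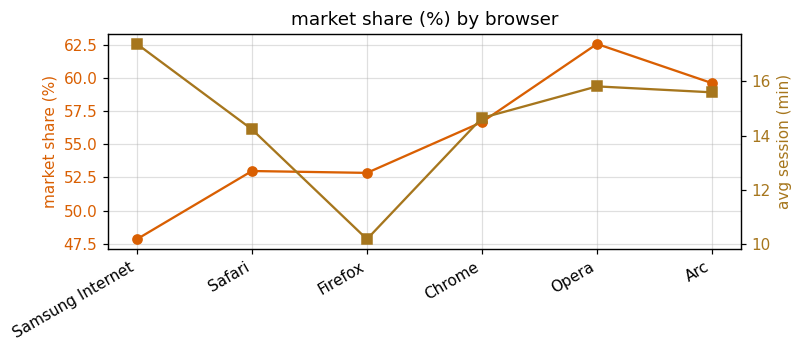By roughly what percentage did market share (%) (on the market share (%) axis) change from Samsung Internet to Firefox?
Samsung Internet ≈ 48, Firefox ≈ 52; (52 − 48) / 48 ≈ +8.3%.

≈ +8.3%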